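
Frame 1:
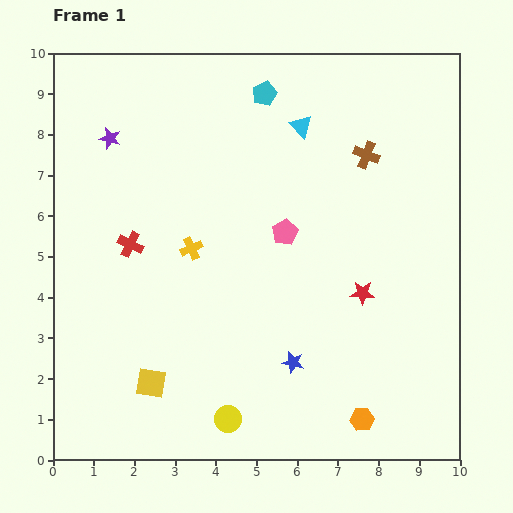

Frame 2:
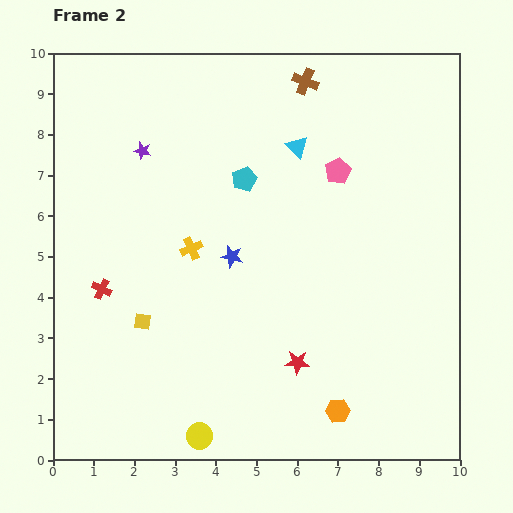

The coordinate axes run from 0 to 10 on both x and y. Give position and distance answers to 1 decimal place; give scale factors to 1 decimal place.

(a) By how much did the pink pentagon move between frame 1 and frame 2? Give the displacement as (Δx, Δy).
(1.3, 1.5)

The pink pentagon was at (5.7, 5.6) in frame 1 and (7.0, 7.1) in frame 2.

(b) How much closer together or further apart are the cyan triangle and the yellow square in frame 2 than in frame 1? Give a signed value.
-1.6

Distance in frame 1: 7.3. Distance in frame 2: 5.7.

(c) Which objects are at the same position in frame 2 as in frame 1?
the yellow cross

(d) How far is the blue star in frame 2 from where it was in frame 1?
3.0

The blue star moved from (5.9, 2.4) to (4.4, 5.0), a distance of √(1.5² + 2.6²) ≈ 3.0.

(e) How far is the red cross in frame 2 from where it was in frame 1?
1.3

The red cross moved from (1.9, 5.3) to (1.2, 4.2), a distance of √(0.7² + 1.1²) ≈ 1.3.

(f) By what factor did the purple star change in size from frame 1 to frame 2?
0.8×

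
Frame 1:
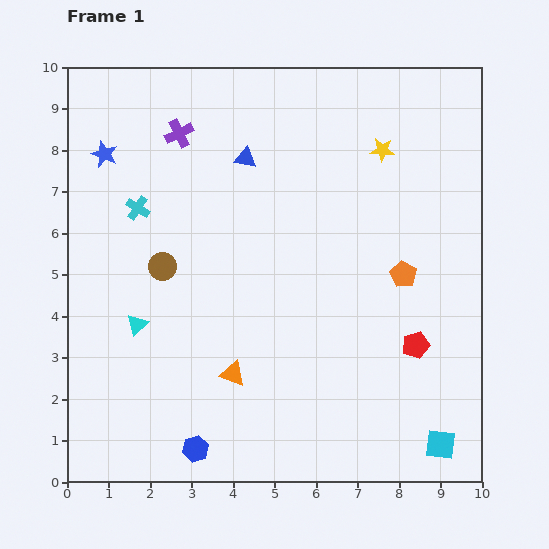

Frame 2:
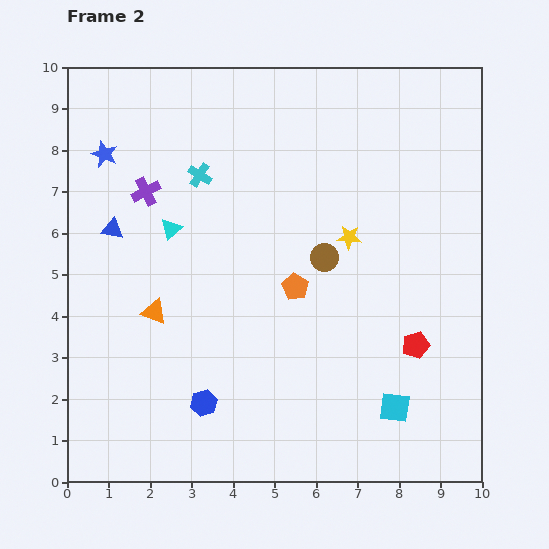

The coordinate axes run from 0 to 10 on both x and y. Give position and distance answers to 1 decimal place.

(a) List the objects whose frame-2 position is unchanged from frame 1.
the red pentagon, the blue star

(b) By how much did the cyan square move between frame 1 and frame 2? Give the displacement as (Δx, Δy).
(-1.1, 0.9)

The cyan square was at (9.0, 0.9) in frame 1 and (7.9, 1.8) in frame 2.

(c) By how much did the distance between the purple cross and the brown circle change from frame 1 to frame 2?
+1.4

Distance in frame 1: 3.2. Distance in frame 2: 4.6.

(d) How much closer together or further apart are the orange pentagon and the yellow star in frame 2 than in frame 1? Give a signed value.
-1.2

Distance in frame 1: 3.0. Distance in frame 2: 1.8.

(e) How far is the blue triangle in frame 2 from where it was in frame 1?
3.6

The blue triangle moved from (4.3, 7.8) to (1.1, 6.1), a distance of √(3.2² + 1.7²) ≈ 3.6.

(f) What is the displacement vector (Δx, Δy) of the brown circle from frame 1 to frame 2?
(3.9, 0.2)

The brown circle was at (2.3, 5.2) in frame 1 and (6.2, 5.4) in frame 2.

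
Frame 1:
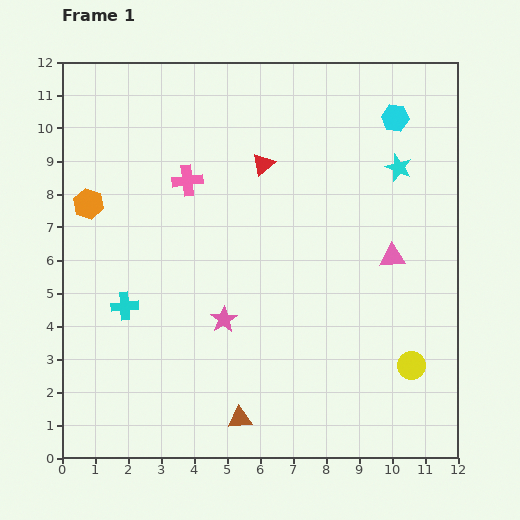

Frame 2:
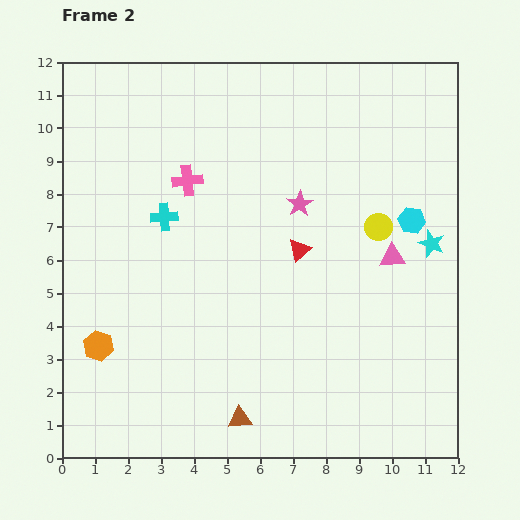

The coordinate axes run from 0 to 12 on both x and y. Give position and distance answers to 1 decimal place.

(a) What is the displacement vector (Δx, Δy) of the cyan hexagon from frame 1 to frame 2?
(0.5, -3.1)

The cyan hexagon was at (10.1, 10.3) in frame 1 and (10.6, 7.2) in frame 2.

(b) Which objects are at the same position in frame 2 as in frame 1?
the brown triangle, the pink cross, the pink triangle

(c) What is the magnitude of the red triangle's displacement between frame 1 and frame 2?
2.8

The red triangle moved from (6.1, 8.9) to (7.2, 6.3), a distance of √(1.1² + 2.6²) ≈ 2.8.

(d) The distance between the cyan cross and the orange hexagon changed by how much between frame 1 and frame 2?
+1.1

Distance in frame 1: 3.3. Distance in frame 2: 4.4.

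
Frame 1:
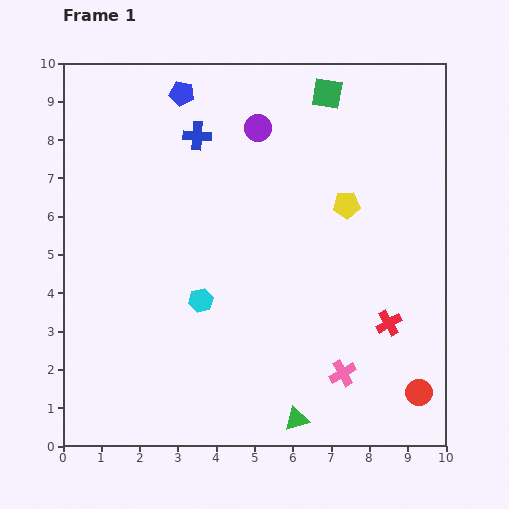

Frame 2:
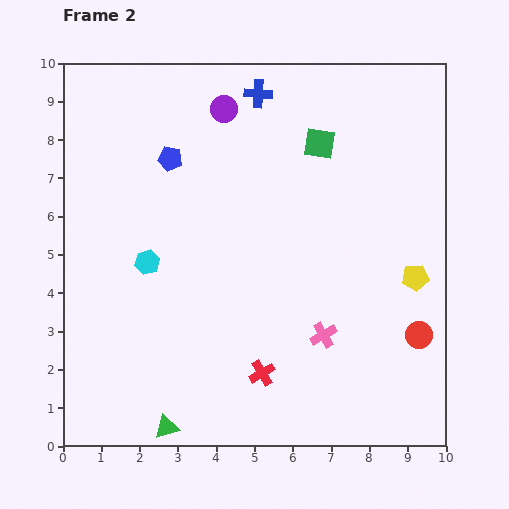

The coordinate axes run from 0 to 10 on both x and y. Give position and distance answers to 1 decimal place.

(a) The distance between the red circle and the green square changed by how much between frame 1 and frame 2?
-2.6

Distance in frame 1: 8.2. Distance in frame 2: 5.6.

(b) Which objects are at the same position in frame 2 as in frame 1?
none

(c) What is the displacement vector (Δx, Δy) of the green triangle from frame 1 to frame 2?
(-3.4, -0.2)

The green triangle was at (6.1, 0.7) in frame 1 and (2.7, 0.5) in frame 2.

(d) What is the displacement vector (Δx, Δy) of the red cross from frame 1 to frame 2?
(-3.3, -1.3)

The red cross was at (8.5, 3.2) in frame 1 and (5.2, 1.9) in frame 2.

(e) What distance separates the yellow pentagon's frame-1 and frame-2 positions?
2.6

The yellow pentagon moved from (7.4, 6.3) to (9.2, 4.4), a distance of √(1.8² + 1.9²) ≈ 2.6.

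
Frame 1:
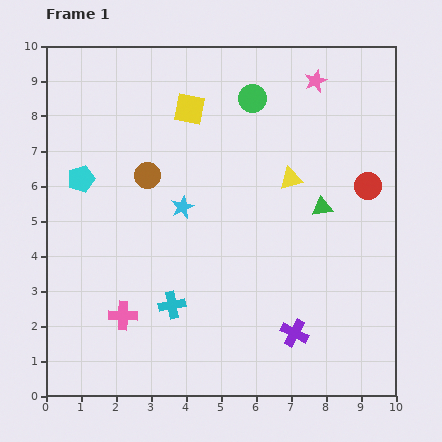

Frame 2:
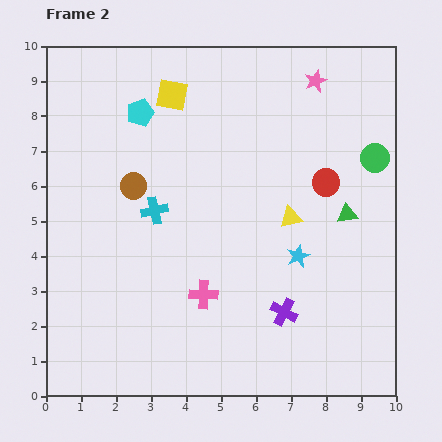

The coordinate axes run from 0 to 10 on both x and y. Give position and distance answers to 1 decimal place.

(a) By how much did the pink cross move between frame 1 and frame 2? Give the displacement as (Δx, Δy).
(2.3, 0.6)

The pink cross was at (2.2, 2.3) in frame 1 and (4.5, 2.9) in frame 2.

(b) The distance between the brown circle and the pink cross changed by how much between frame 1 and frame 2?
-0.4

Distance in frame 1: 4.1. Distance in frame 2: 3.7.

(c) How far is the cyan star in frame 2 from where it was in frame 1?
3.6

The cyan star moved from (3.9, 5.4) to (7.2, 4.0), a distance of √(3.3² + 1.4²) ≈ 3.6.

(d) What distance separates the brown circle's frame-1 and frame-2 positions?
0.5

The brown circle moved from (2.9, 6.3) to (2.5, 6.0), a distance of √(0.4² + 0.3²) ≈ 0.5.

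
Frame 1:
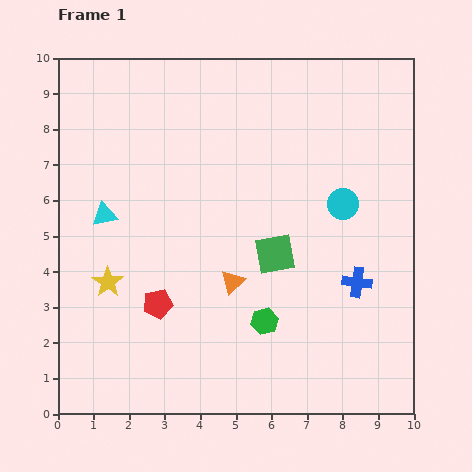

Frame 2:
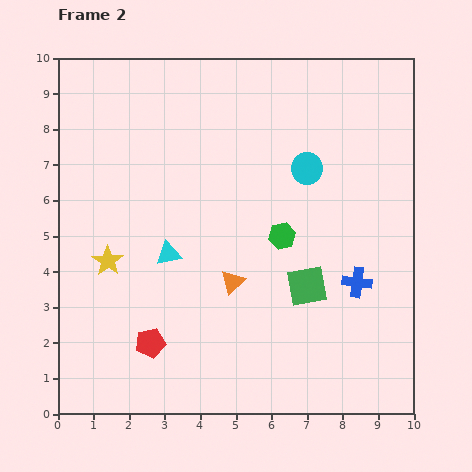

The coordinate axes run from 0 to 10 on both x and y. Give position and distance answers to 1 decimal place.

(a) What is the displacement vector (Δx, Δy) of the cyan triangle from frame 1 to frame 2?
(1.8, -1.1)

The cyan triangle was at (1.3, 5.6) in frame 1 and (3.1, 4.5) in frame 2.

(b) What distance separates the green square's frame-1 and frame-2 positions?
1.3

The green square moved from (6.1, 4.5) to (7.0, 3.6), a distance of √(0.9² + 0.9²) ≈ 1.3.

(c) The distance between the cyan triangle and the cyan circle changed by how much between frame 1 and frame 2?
-2.1

Distance in frame 1: 6.7. Distance in frame 2: 4.6.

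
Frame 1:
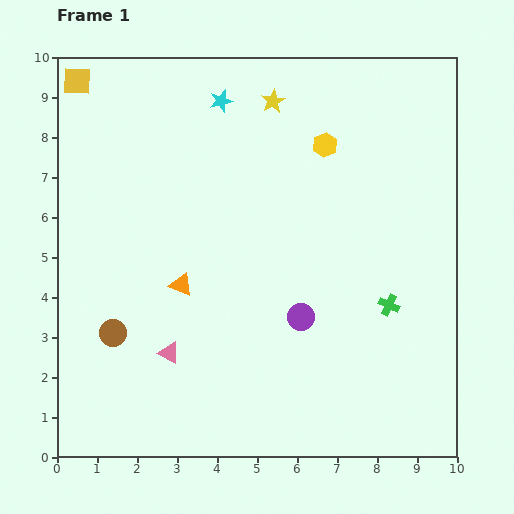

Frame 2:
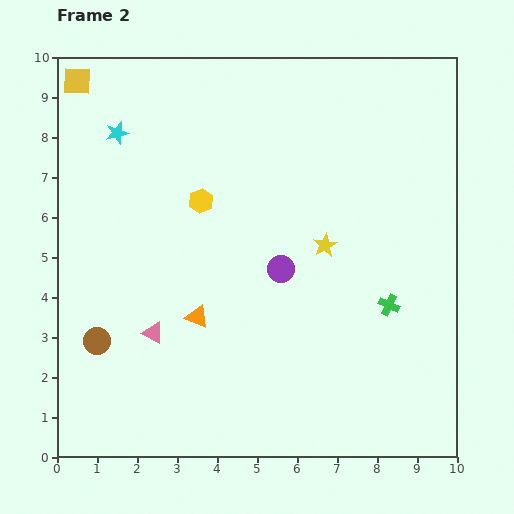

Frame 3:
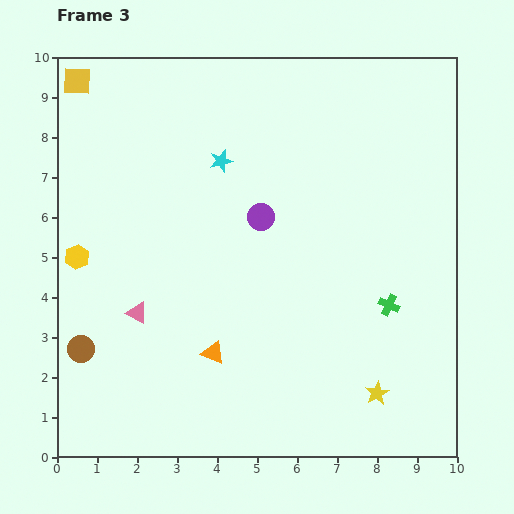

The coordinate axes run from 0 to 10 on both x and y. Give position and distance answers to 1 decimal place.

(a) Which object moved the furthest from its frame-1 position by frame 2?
the yellow star

(moved 3.8; next 3.4)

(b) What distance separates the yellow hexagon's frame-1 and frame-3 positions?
6.8

The yellow hexagon moved from (6.7, 7.8) to (0.5, 5.0), a distance of √(6.2² + 2.8²) ≈ 6.8.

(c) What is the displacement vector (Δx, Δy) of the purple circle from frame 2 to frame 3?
(-0.5, 1.3)

The purple circle was at (5.6, 4.7) in frame 2 and (5.1, 6.0) in frame 3.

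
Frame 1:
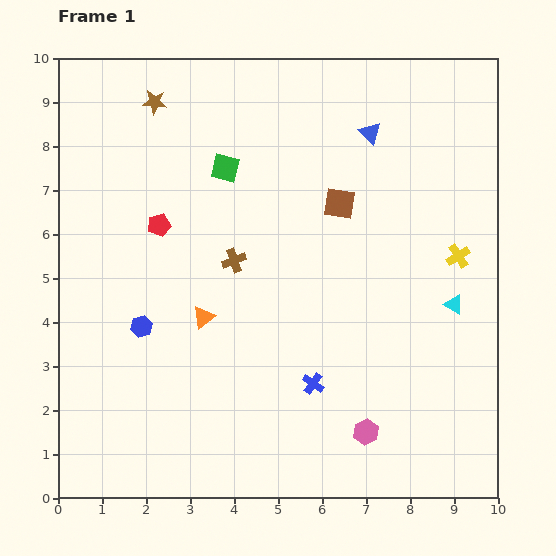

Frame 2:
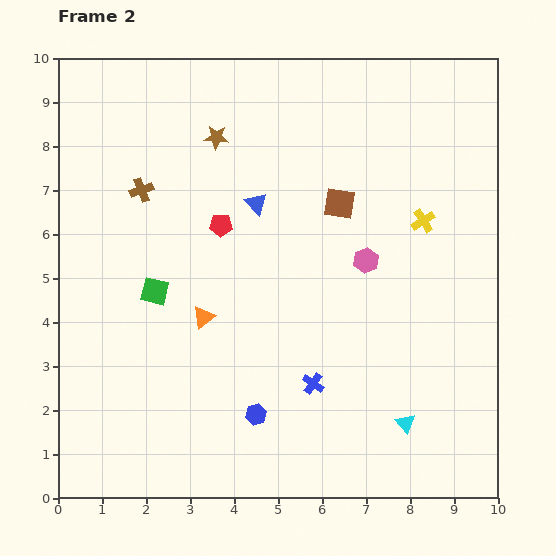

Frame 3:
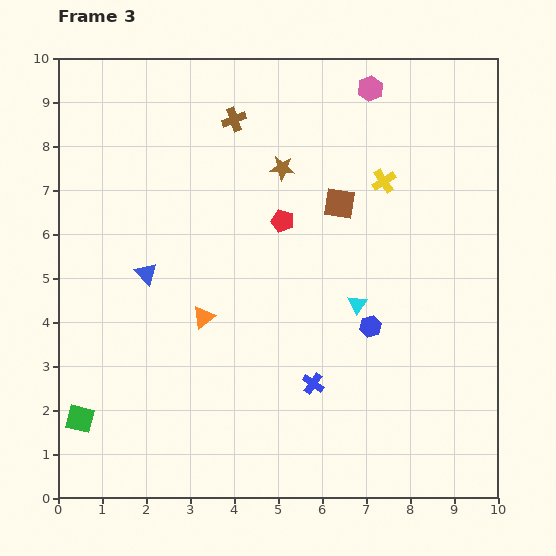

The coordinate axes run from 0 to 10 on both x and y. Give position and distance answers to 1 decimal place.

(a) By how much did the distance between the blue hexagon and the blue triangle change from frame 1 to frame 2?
-2.0

Distance in frame 1: 6.8. Distance in frame 2: 4.8.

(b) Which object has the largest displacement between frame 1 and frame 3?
the pink hexagon

(moved 7.8; next 6.6)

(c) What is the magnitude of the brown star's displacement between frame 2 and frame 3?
1.7

The brown star moved from (3.6, 8.2) to (5.1, 7.5), a distance of √(1.5² + 0.7²) ≈ 1.7.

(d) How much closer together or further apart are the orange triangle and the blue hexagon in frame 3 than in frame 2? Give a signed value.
+1.3

Distance in frame 2: 2.5. Distance in frame 3: 3.8.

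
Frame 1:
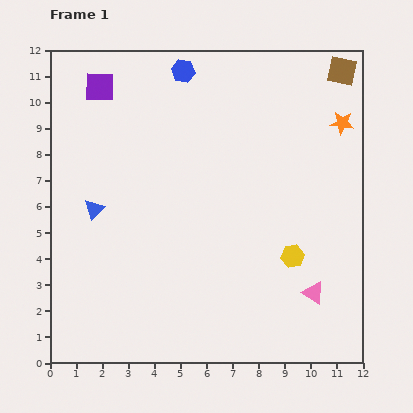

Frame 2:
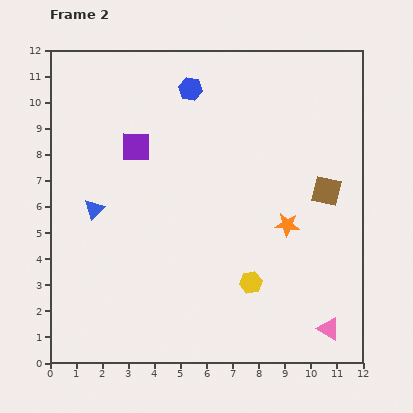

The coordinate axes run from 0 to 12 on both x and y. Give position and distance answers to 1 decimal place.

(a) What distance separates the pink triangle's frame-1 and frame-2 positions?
1.5

The pink triangle moved from (10.1, 2.7) to (10.7, 1.3), a distance of √(0.6² + 1.4²) ≈ 1.5.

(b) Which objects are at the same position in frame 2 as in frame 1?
the blue triangle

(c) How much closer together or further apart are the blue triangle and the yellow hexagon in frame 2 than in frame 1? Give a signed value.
-1.2

Distance in frame 1: 7.8. Distance in frame 2: 6.6.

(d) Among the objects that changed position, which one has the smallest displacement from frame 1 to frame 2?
the blue hexagon

(moved 0.8)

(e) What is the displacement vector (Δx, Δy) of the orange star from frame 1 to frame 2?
(-2.1, -3.9)

The orange star was at (11.2, 9.2) in frame 1 and (9.1, 5.3) in frame 2.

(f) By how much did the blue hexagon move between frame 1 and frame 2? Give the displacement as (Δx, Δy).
(0.3, -0.7)

The blue hexagon was at (5.1, 11.2) in frame 1 and (5.4, 10.5) in frame 2.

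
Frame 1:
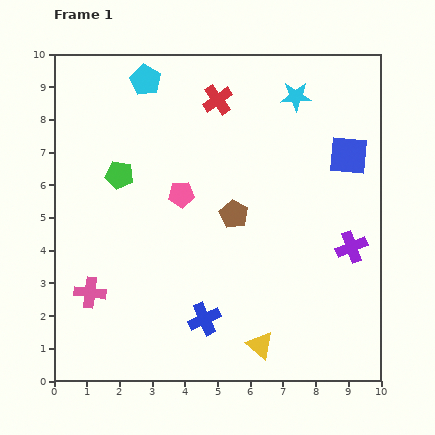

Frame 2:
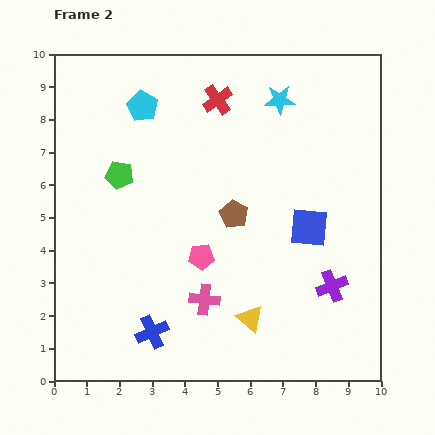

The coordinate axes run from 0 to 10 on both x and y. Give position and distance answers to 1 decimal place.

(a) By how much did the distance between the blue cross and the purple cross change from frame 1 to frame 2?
+0.7

Distance in frame 1: 5.0. Distance in frame 2: 5.7.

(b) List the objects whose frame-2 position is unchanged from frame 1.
the red cross, the brown pentagon, the green pentagon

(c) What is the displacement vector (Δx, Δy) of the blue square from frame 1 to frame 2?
(-1.2, -2.2)

The blue square was at (9.0, 6.9) in frame 1 and (7.8, 4.7) in frame 2.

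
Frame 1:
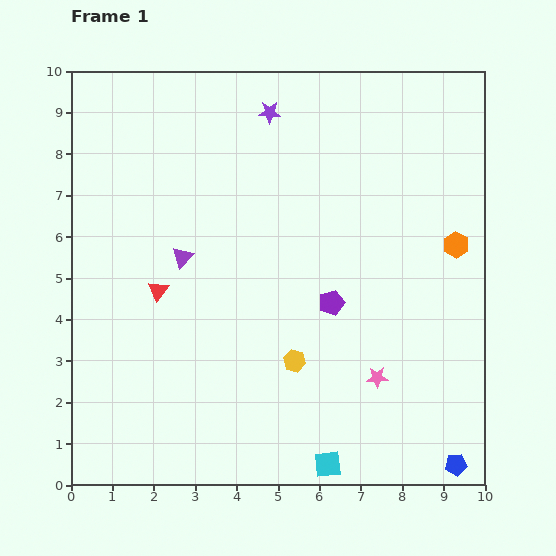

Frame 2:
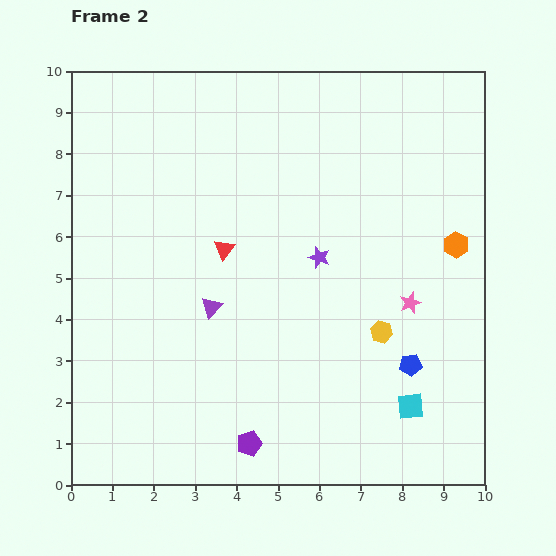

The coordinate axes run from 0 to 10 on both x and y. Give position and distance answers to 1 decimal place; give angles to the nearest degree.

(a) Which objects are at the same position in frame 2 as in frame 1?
the orange hexagon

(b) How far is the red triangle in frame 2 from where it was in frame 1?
1.9

The red triangle moved from (2.1, 4.7) to (3.7, 5.7), a distance of √(1.6² + 1.0²) ≈ 1.9.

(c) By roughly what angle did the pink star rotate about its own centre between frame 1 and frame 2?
19° counter-clockwise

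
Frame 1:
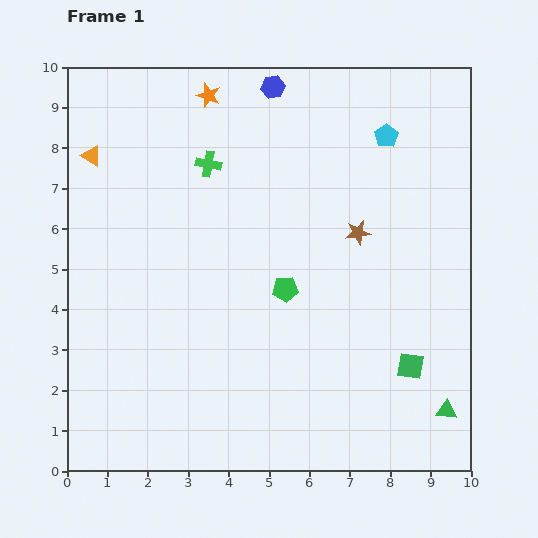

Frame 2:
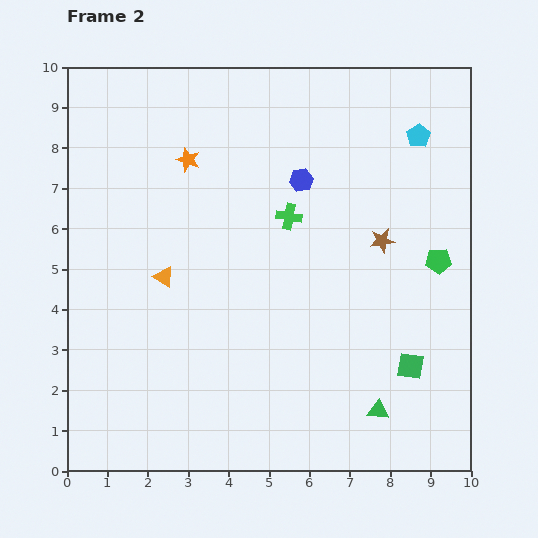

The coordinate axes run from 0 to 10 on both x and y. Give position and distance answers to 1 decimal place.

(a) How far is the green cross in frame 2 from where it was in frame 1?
2.4

The green cross moved from (3.5, 7.6) to (5.5, 6.3), a distance of √(2.0² + 1.3²) ≈ 2.4.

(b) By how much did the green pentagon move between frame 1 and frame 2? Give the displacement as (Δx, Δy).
(3.8, 0.7)

The green pentagon was at (5.4, 4.5) in frame 1 and (9.2, 5.2) in frame 2.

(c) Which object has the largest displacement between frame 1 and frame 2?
the green pentagon

(moved 3.9; next 3.5)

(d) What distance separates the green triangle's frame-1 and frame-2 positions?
1.7

The green triangle moved from (9.4, 1.5) to (7.7, 1.5), a distance of √(1.7² + 0.0²) ≈ 1.7.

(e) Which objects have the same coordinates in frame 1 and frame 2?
the green square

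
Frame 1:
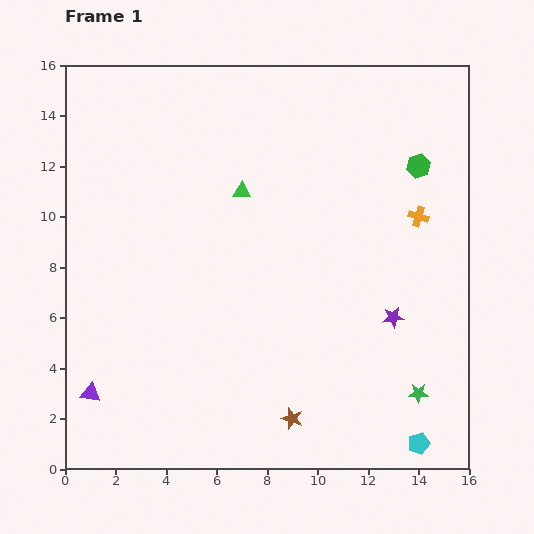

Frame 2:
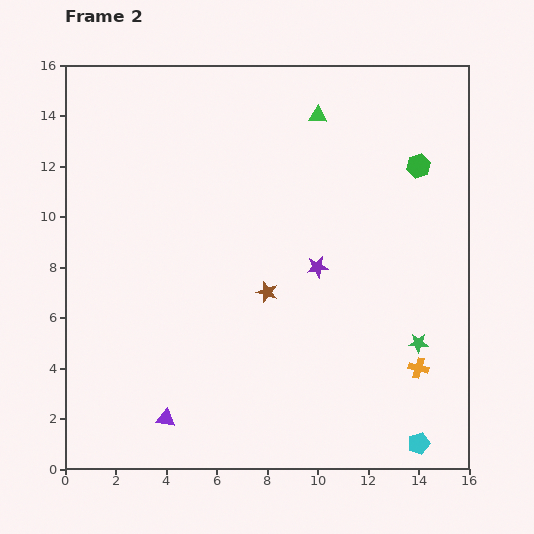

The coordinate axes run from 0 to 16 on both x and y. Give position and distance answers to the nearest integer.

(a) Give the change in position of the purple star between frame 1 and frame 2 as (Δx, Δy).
(-3, 2)

The purple star was at (13, 6) in frame 1 and (10, 8) in frame 2.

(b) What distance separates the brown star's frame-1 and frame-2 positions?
5

The brown star moved from (9, 2) to (8, 7), a distance of √(1² + 5²) ≈ 5.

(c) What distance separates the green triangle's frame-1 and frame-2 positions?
4

The green triangle moved from (7, 11) to (10, 14), a distance of √(3² + 3²) ≈ 4.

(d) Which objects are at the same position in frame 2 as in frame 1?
the green hexagon, the cyan pentagon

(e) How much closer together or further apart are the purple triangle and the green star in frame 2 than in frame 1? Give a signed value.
-3

Distance in frame 1: 13. Distance in frame 2: 10.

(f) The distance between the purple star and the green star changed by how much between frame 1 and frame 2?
+2

Distance in frame 1: 3. Distance in frame 2: 5.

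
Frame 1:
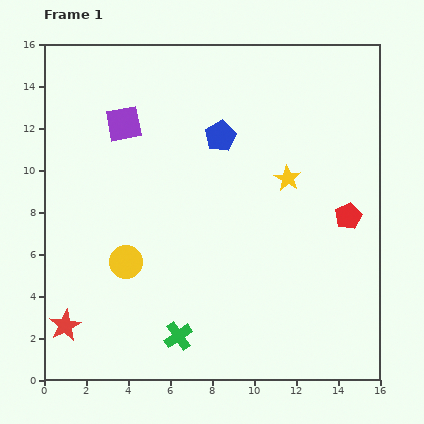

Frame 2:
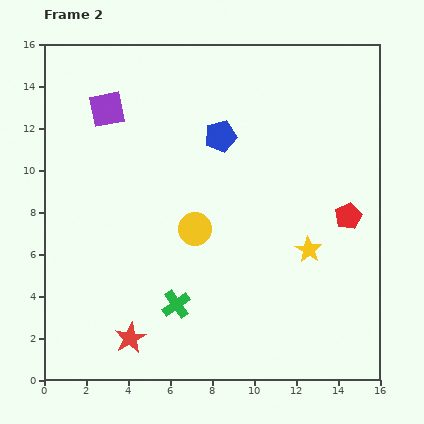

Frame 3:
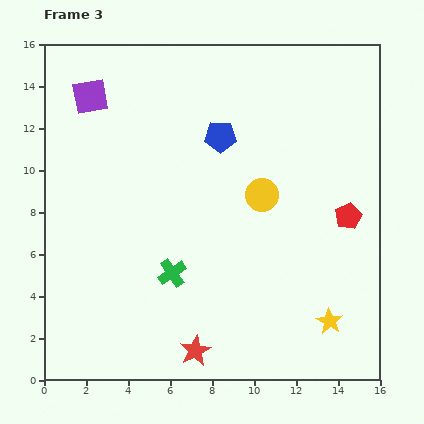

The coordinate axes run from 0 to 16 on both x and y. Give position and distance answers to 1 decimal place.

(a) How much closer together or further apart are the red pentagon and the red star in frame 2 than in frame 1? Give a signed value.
-2.6

Distance in frame 1: 14.5. Distance in frame 2: 11.9.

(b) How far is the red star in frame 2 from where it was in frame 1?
3.2

The red star moved from (1.0, 2.6) to (4.1, 2.0), a distance of √(3.1² + 0.6²) ≈ 3.2.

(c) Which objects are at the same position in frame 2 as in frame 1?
the red pentagon, the blue pentagon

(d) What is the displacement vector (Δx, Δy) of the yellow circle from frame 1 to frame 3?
(6.5, 3.2)

The yellow circle was at (3.9, 5.6) in frame 1 and (10.4, 8.8) in frame 3.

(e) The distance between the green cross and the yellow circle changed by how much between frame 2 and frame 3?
+2.0

Distance in frame 2: 3.7. Distance in frame 3: 5.7.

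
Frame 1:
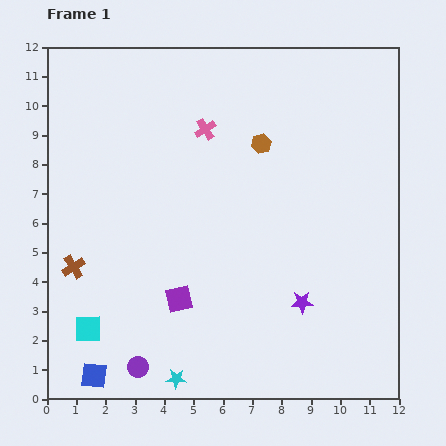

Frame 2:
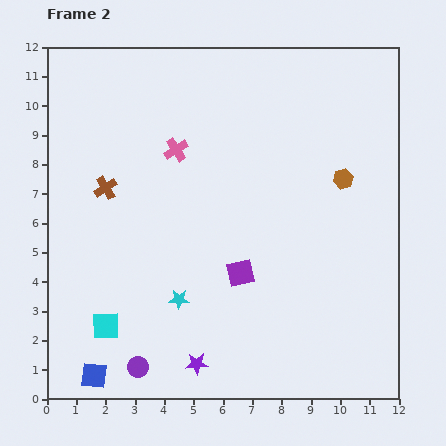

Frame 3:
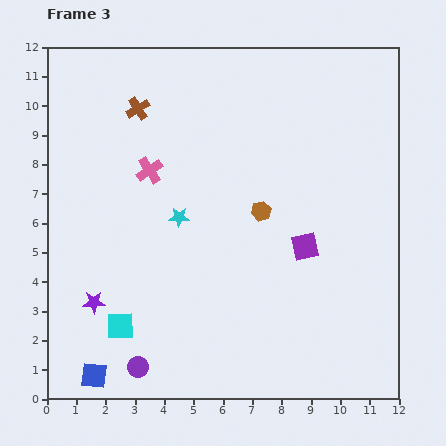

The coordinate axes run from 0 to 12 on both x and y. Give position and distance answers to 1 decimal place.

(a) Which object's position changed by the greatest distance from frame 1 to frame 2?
the purple star

(moved 4.2; next 3.0)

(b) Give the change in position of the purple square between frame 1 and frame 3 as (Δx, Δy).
(4.3, 1.8)

The purple square was at (4.5, 3.4) in frame 1 and (8.8, 5.2) in frame 3.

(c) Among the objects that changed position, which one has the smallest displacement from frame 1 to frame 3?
the cyan square

(moved 1.1)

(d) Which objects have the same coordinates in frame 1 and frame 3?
the purple circle, the blue square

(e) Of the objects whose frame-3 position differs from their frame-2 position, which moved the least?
the cyan square

(moved 0.5)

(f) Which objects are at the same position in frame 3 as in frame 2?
the purple circle, the blue square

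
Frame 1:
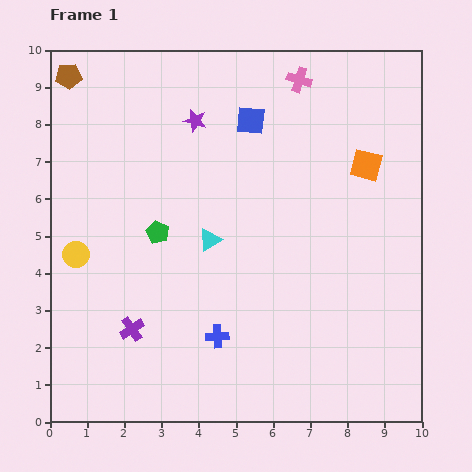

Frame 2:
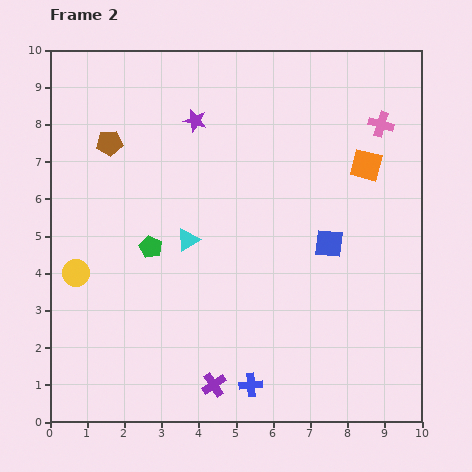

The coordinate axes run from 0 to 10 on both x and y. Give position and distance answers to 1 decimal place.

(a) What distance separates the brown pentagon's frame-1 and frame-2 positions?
2.1

The brown pentagon moved from (0.5, 9.3) to (1.6, 7.5), a distance of √(1.1² + 1.8²) ≈ 2.1.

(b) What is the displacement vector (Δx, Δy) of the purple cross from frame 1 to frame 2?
(2.2, -1.5)

The purple cross was at (2.2, 2.5) in frame 1 and (4.4, 1.0) in frame 2.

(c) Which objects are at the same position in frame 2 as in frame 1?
the purple star, the orange square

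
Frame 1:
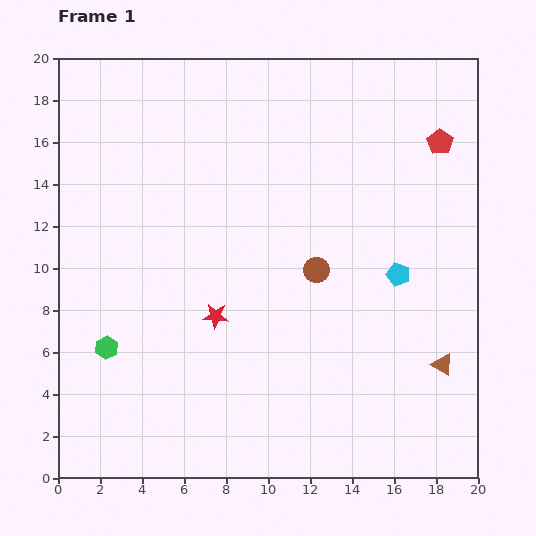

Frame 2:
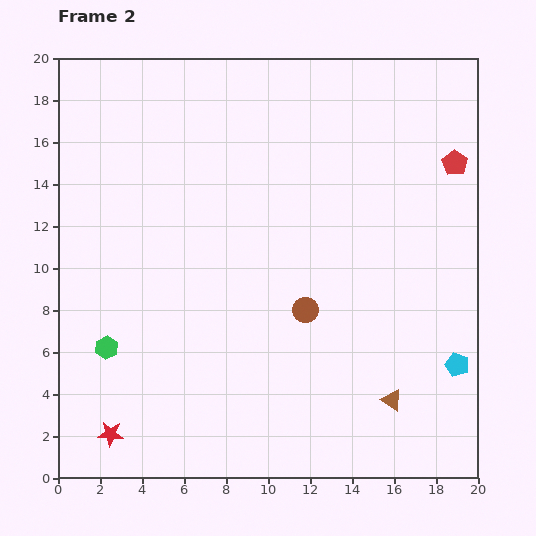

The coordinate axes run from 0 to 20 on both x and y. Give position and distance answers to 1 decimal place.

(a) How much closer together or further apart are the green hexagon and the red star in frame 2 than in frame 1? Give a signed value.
-1.3

Distance in frame 1: 5.4. Distance in frame 2: 4.1.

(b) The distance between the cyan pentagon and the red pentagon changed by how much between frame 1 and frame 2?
+3.0

Distance in frame 1: 6.6. Distance in frame 2: 9.6.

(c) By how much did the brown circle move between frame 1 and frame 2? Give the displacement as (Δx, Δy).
(-0.5, -1.9)

The brown circle was at (12.3, 9.9) in frame 1 and (11.8, 8.0) in frame 2.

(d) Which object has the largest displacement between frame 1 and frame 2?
the red star

(moved 7.5; next 5.1)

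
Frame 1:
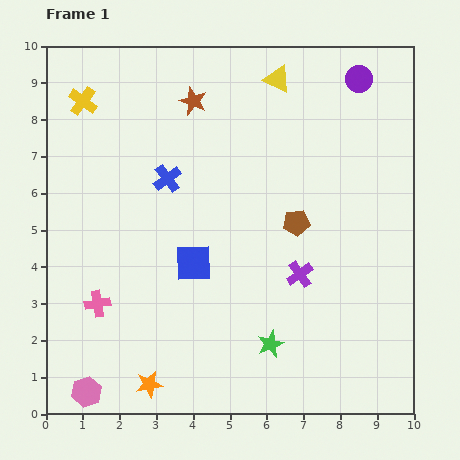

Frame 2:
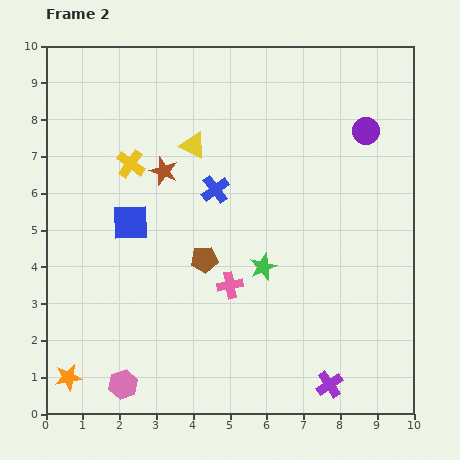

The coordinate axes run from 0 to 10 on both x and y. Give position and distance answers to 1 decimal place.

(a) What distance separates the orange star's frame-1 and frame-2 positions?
2.2

The orange star moved from (2.8, 0.8) to (0.6, 1.0), a distance of √(2.2² + 0.2²) ≈ 2.2.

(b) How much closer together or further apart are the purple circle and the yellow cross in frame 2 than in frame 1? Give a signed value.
-1.0

Distance in frame 1: 7.5. Distance in frame 2: 6.5.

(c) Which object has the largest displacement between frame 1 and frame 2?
the pink cross

(moved 3.6; next 3.1)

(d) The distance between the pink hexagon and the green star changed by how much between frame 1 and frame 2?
-0.2

Distance in frame 1: 5.2. Distance in frame 2: 5.0.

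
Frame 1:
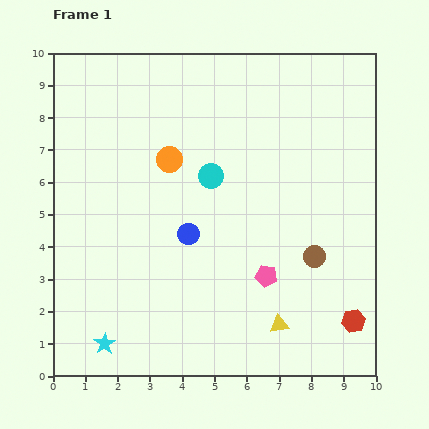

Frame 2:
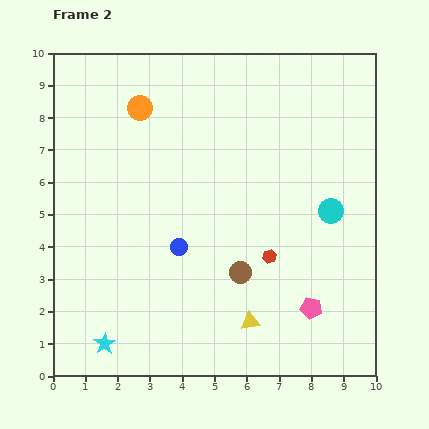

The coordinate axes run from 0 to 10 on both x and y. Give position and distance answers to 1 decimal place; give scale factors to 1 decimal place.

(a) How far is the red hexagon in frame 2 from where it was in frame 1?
3.3

The red hexagon moved from (9.3, 1.7) to (6.7, 3.7), a distance of √(2.6² + 2.0²) ≈ 3.3.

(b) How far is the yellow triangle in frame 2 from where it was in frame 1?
0.9

The yellow triangle moved from (7.0, 1.6) to (6.1, 1.7), a distance of √(0.9² + 0.1²) ≈ 0.9.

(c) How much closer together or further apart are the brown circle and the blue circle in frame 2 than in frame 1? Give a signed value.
-1.9

Distance in frame 1: 4.0. Distance in frame 2: 2.1.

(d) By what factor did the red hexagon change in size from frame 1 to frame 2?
0.6×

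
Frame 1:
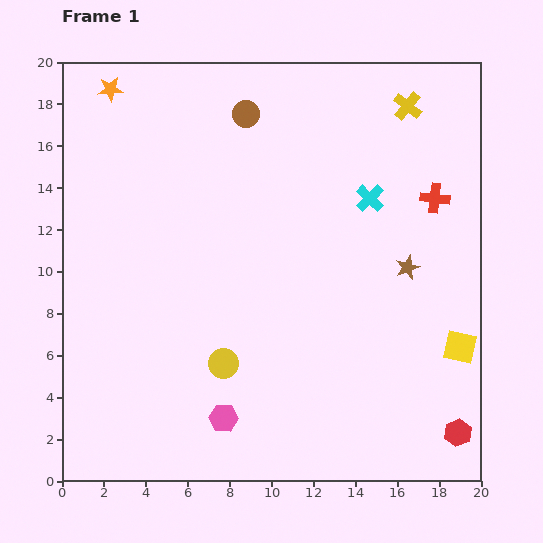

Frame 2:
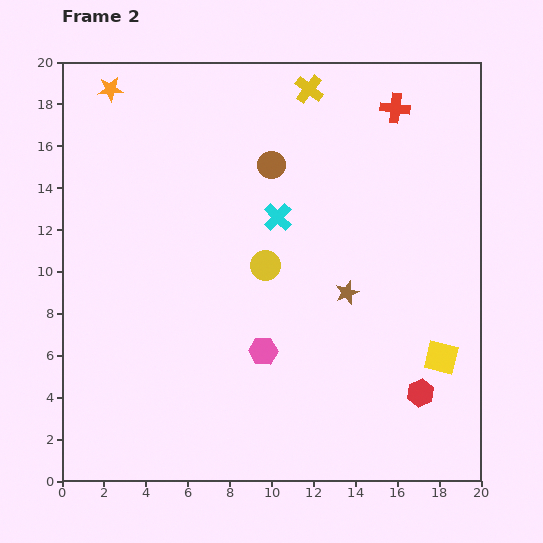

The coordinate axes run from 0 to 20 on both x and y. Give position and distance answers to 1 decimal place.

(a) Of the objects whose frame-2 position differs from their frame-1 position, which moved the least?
the yellow square

(moved 1.0)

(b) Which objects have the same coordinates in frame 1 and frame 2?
the orange star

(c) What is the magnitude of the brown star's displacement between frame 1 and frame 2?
3.1

The brown star moved from (16.5, 10.2) to (13.6, 9.0), a distance of √(2.9² + 1.2²) ≈ 3.1.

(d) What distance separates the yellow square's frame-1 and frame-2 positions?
1.0

The yellow square moved from (19.0, 6.4) to (18.1, 5.9), a distance of √(0.9² + 0.5²) ≈ 1.0.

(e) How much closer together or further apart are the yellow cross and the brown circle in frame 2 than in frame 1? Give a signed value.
-3.7

Distance in frame 1: 7.7. Distance in frame 2: 4.0.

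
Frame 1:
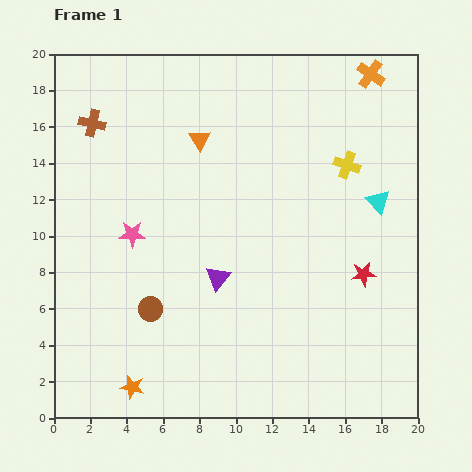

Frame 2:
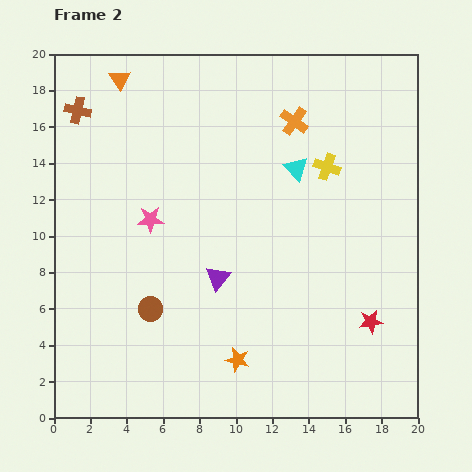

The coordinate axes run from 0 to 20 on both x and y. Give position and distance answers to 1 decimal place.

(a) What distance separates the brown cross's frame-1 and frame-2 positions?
1.1

The brown cross moved from (2.1, 16.2) to (1.3, 16.9), a distance of √(0.8² + 0.7²) ≈ 1.1.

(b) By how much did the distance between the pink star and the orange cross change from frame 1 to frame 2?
-6.2

Distance in frame 1: 15.8. Distance in frame 2: 9.6.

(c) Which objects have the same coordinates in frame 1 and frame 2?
the brown circle, the purple triangle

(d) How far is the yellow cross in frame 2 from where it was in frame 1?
1.1

The yellow cross moved from (16.1, 13.9) to (15.0, 13.8), a distance of √(1.1² + 0.1²) ≈ 1.1.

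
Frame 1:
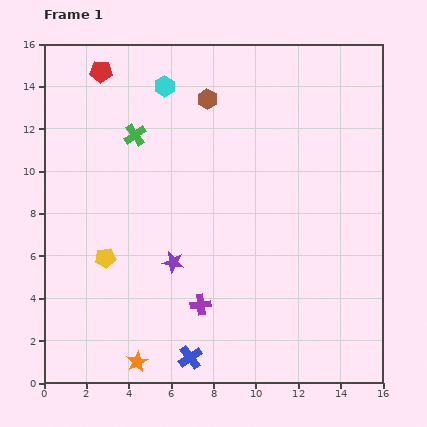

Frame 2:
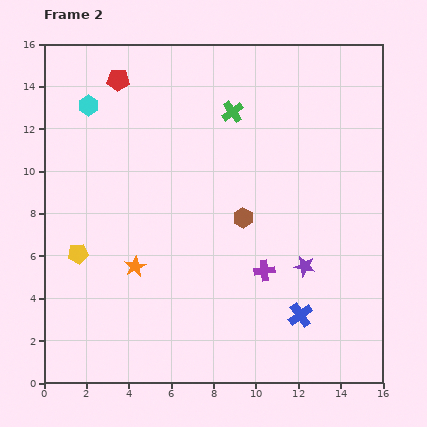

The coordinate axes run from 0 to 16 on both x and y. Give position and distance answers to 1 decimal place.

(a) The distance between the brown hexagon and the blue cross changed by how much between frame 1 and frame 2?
-6.9

Distance in frame 1: 12.2. Distance in frame 2: 5.3.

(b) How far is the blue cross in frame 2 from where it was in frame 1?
5.6

The blue cross moved from (6.9, 1.2) to (12.1, 3.2), a distance of √(5.2² + 2.0²) ≈ 5.6.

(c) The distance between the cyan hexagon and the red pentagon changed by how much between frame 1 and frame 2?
-1.3

Distance in frame 1: 3.1. Distance in frame 2: 1.8.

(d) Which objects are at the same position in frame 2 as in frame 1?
none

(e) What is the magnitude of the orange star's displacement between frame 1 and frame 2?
4.5

The orange star moved from (4.4, 1.0) to (4.3, 5.5), a distance of √(0.1² + 4.5²) ≈ 4.5.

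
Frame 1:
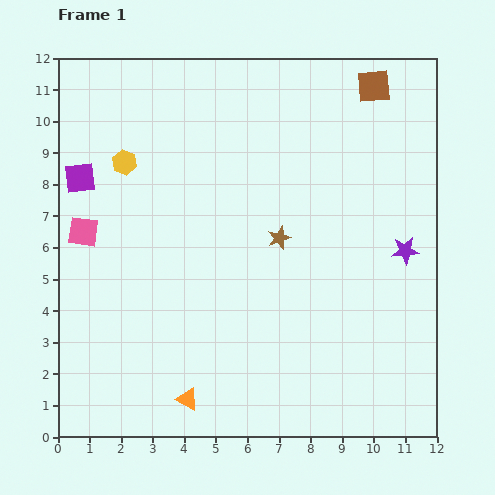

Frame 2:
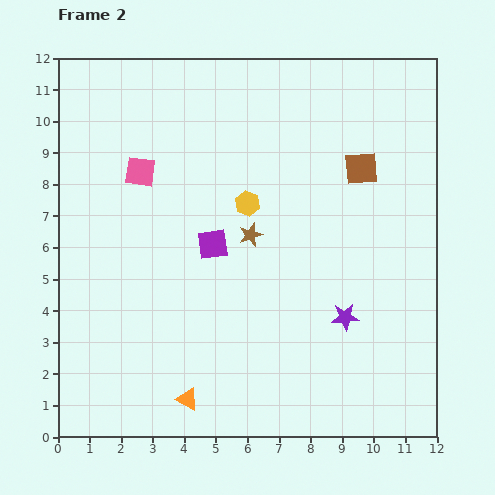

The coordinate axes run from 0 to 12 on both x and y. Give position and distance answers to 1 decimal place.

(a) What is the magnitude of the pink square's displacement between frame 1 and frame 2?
2.6

The pink square moved from (0.8, 6.5) to (2.6, 8.4), a distance of √(1.8² + 1.9²) ≈ 2.6.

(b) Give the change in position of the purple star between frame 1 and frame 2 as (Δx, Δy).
(-1.9, -2.1)

The purple star was at (11.0, 5.9) in frame 1 and (9.1, 3.8) in frame 2.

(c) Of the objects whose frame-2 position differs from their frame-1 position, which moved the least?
the brown star

(moved 0.9)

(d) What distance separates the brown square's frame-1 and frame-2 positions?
2.6

The brown square moved from (10.0, 11.1) to (9.6, 8.5), a distance of √(0.4² + 2.6²) ≈ 2.6.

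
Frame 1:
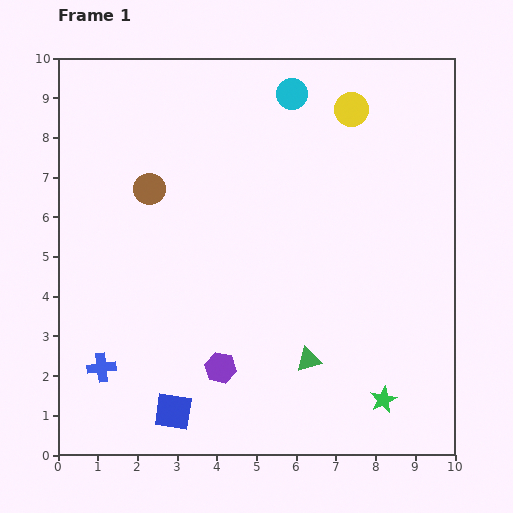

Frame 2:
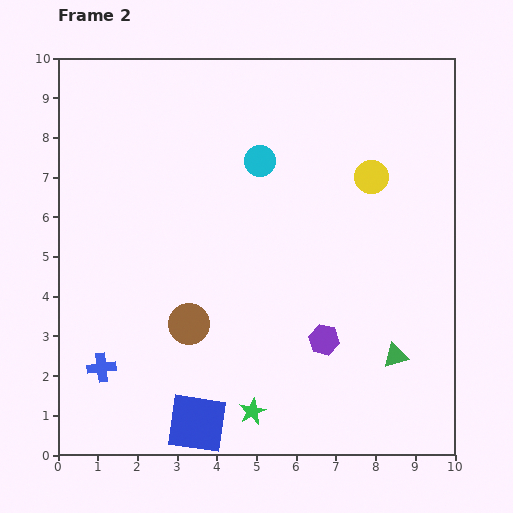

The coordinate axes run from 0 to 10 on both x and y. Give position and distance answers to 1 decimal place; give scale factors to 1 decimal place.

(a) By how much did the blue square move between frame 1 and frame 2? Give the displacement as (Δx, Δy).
(0.6, -0.3)

The blue square was at (2.9, 1.1) in frame 1 and (3.5, 0.8) in frame 2.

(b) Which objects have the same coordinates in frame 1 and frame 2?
the blue cross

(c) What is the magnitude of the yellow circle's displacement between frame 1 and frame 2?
1.8

The yellow circle moved from (7.4, 8.7) to (7.9, 7.0), a distance of √(0.5² + 1.7²) ≈ 1.8.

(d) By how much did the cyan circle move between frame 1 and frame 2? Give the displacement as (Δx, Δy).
(-0.8, -1.7)

The cyan circle was at (5.9, 9.1) in frame 1 and (5.1, 7.4) in frame 2.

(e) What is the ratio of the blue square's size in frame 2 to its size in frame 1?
1.6×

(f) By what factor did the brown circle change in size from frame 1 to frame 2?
1.3×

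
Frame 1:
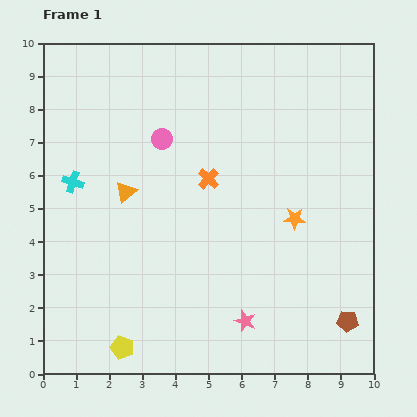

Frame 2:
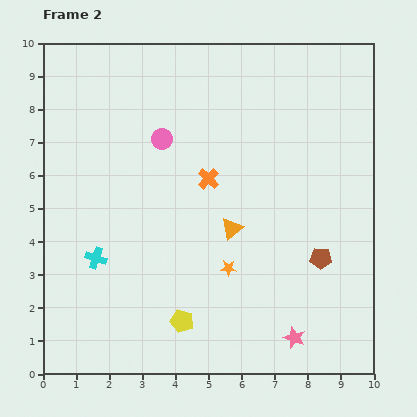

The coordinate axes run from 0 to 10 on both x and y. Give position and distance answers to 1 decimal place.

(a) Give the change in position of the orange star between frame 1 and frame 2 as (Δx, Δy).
(-2.0, -1.5)

The orange star was at (7.6, 4.7) in frame 1 and (5.6, 3.2) in frame 2.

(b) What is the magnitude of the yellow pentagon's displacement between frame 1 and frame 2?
2.0

The yellow pentagon moved from (2.4, 0.8) to (4.2, 1.6), a distance of √(1.8² + 0.8²) ≈ 2.0.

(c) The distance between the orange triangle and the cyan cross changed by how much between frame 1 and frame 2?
+2.6

Distance in frame 1: 1.6. Distance in frame 2: 4.2.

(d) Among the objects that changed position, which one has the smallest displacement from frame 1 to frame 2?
the pink star

(moved 1.6)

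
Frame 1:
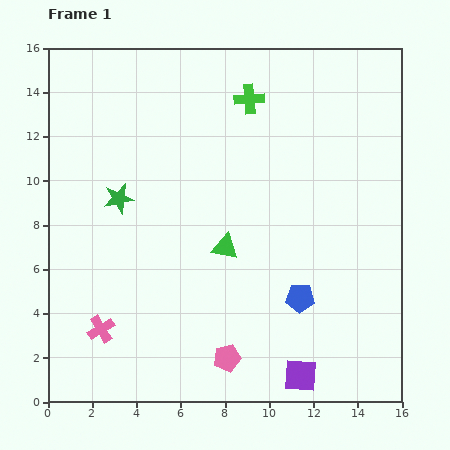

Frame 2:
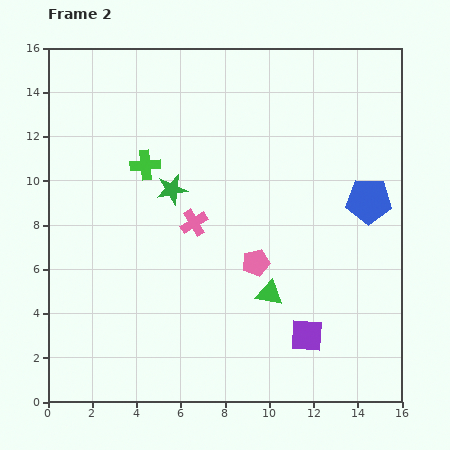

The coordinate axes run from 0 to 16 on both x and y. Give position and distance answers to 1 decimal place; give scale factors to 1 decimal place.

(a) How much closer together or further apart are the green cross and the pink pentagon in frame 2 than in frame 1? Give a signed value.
-5.0

Distance in frame 1: 11.7. Distance in frame 2: 6.7.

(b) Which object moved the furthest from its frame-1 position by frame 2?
the pink cross

(moved 6.4; next 5.6)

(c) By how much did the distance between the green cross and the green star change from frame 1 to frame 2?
-5.8

Distance in frame 1: 7.4. Distance in frame 2: 1.6.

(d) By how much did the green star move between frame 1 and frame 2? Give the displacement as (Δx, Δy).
(2.4, 0.4)

The green star was at (3.2, 9.2) in frame 1 and (5.6, 9.6) in frame 2.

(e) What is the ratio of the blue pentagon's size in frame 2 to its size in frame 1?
1.6×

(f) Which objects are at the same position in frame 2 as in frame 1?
none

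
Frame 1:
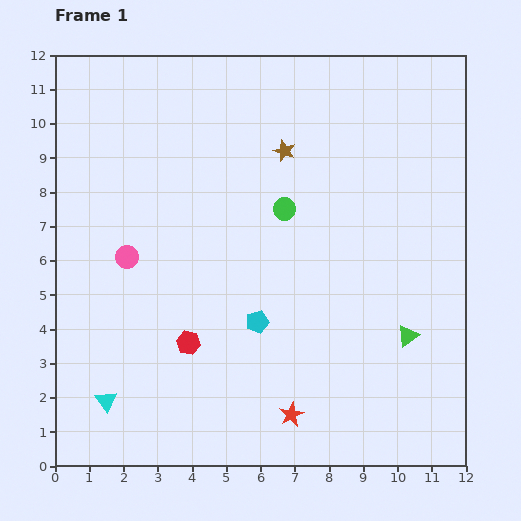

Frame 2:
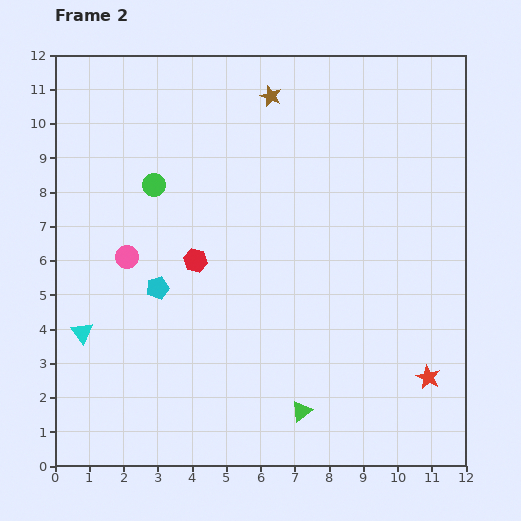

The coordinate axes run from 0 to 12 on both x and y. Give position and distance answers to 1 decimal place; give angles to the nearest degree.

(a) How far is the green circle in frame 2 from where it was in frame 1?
3.9

The green circle moved from (6.7, 7.5) to (2.9, 8.2), a distance of √(3.8² + 0.7²) ≈ 3.9.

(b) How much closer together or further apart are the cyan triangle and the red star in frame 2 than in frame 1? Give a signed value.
+4.8

Distance in frame 1: 5.4. Distance in frame 2: 10.2.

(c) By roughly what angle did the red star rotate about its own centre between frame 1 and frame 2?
18° counter-clockwise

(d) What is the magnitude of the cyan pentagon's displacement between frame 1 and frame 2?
3.1

The cyan pentagon moved from (5.9, 4.2) to (3.0, 5.2), a distance of √(2.9² + 1.0²) ≈ 3.1.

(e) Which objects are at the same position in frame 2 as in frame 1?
the pink circle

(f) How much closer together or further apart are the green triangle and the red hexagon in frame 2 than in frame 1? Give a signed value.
-1.0

Distance in frame 1: 6.4. Distance in frame 2: 5.4.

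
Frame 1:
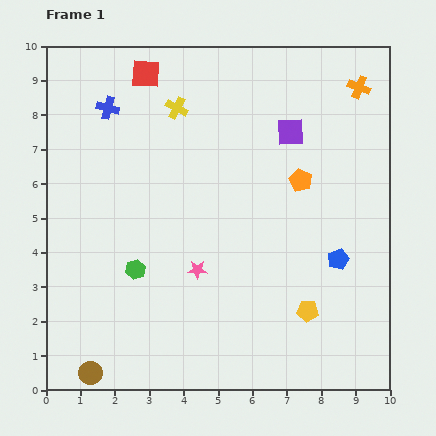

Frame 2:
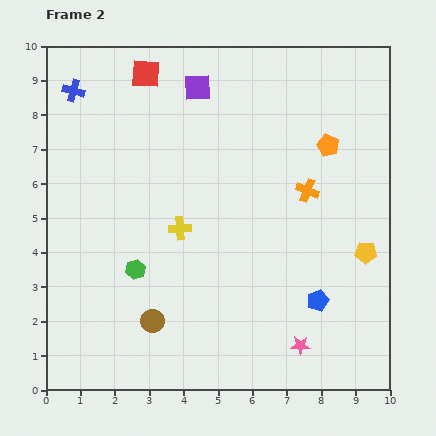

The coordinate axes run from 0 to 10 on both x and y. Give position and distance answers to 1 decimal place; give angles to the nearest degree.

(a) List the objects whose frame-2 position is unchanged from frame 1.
the red square, the green hexagon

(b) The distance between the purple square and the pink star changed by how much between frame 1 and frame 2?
+3.3

Distance in frame 1: 4.8. Distance in frame 2: 8.1.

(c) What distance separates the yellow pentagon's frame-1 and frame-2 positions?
2.4

The yellow pentagon moved from (7.6, 2.3) to (9.3, 4.0), a distance of √(1.7² + 1.7²) ≈ 2.4.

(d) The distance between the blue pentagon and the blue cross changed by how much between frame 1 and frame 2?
+1.4

Distance in frame 1: 8.0. Distance in frame 2: 9.4.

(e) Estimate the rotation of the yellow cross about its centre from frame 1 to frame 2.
31° counter-clockwise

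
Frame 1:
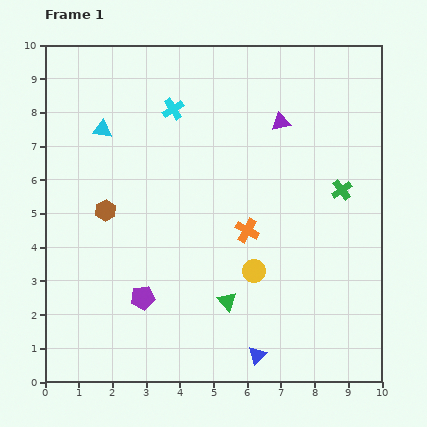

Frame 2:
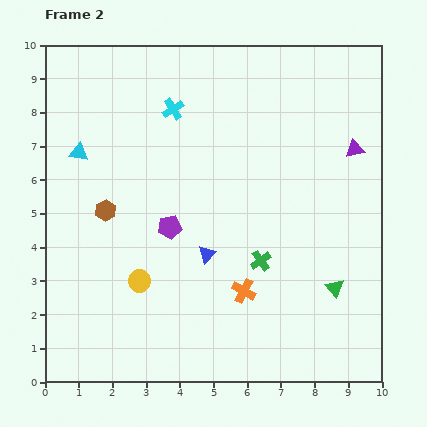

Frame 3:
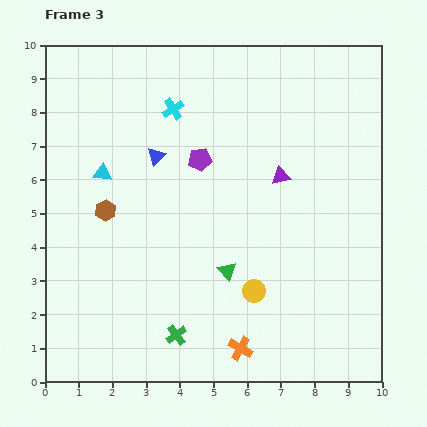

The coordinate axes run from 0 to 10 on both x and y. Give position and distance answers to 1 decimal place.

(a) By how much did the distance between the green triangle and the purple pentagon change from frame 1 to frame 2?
+2.7

Distance in frame 1: 2.5. Distance in frame 2: 5.2.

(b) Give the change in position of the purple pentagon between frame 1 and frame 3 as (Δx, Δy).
(1.7, 4.1)

The purple pentagon was at (2.9, 2.5) in frame 1 and (4.6, 6.6) in frame 3.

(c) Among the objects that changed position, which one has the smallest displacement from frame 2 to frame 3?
the cyan triangle

(moved 0.9)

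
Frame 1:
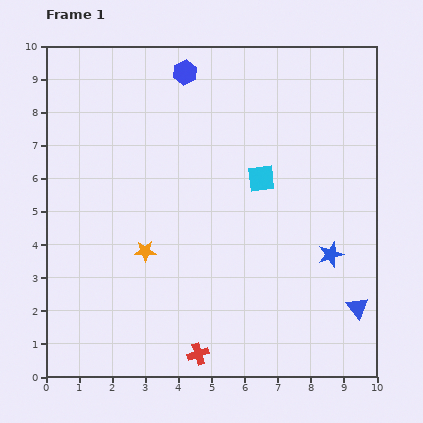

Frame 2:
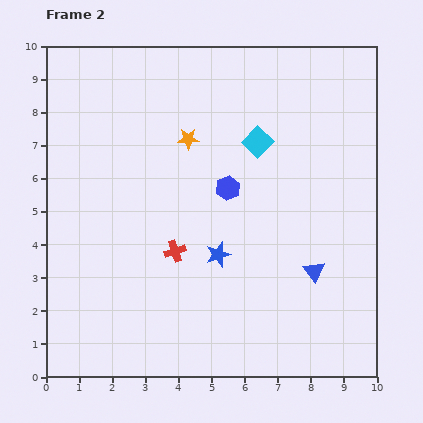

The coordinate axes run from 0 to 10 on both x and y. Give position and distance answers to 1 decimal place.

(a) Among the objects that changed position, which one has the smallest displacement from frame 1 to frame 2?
the cyan square

(moved 1.1)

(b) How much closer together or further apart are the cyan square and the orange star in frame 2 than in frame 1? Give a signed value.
-2.0

Distance in frame 1: 4.1. Distance in frame 2: 2.1.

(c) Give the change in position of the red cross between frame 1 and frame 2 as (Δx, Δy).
(-0.7, 3.1)

The red cross was at (4.6, 0.7) in frame 1 and (3.9, 3.8) in frame 2.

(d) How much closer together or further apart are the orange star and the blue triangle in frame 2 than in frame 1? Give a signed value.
-1.1

Distance in frame 1: 6.6. Distance in frame 2: 5.5.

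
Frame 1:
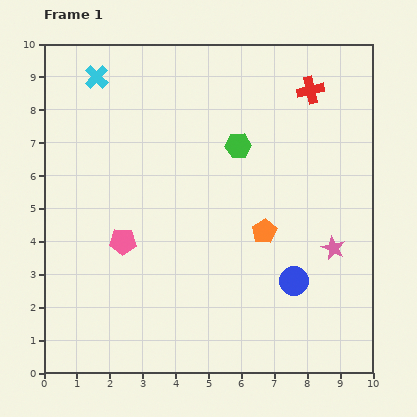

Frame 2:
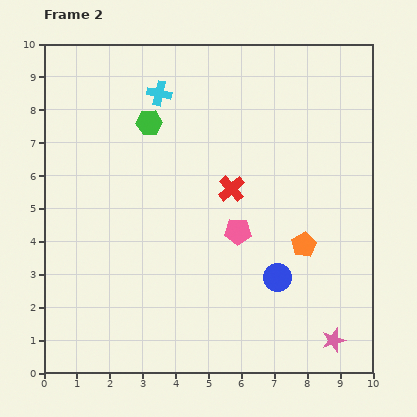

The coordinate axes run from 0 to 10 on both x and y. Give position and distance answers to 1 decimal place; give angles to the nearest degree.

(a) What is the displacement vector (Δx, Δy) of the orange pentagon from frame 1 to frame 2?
(1.2, -0.4)

The orange pentagon was at (6.7, 4.3) in frame 1 and (7.9, 3.9) in frame 2.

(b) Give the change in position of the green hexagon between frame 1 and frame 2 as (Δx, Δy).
(-2.7, 0.7)

The green hexagon was at (5.9, 6.9) in frame 1 and (3.2, 7.6) in frame 2.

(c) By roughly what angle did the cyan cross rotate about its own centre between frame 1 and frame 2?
32° counter-clockwise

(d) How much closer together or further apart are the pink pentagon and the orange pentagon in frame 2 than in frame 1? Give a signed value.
-2.3

Distance in frame 1: 4.3. Distance in frame 2: 2.0.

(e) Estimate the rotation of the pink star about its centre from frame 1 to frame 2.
28° clockwise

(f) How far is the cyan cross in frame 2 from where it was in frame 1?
2.0

The cyan cross moved from (1.6, 9.0) to (3.5, 8.5), a distance of √(1.9² + 0.5²) ≈ 2.0.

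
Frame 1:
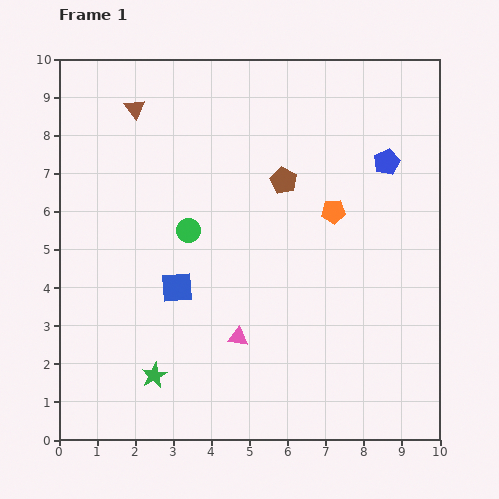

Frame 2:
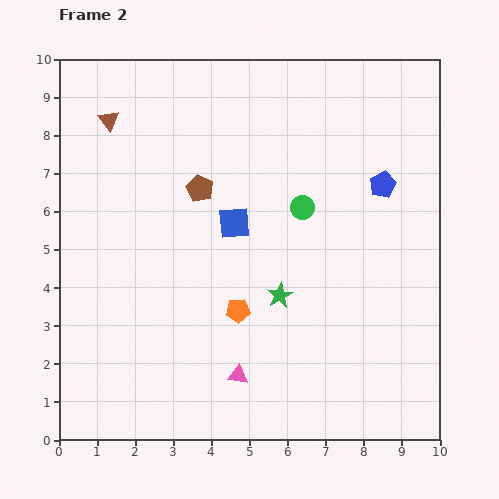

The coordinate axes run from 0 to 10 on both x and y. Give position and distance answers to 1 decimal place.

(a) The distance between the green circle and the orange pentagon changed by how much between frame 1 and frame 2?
-0.6

Distance in frame 1: 3.8. Distance in frame 2: 3.2.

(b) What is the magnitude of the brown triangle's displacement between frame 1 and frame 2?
0.8

The brown triangle moved from (2.0, 8.7) to (1.3, 8.4), a distance of √(0.7² + 0.3²) ≈ 0.8.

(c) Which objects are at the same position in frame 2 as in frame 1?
none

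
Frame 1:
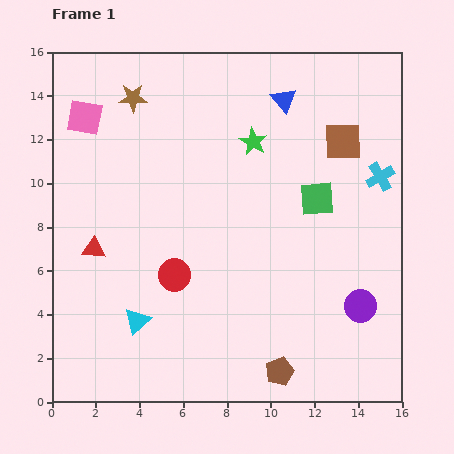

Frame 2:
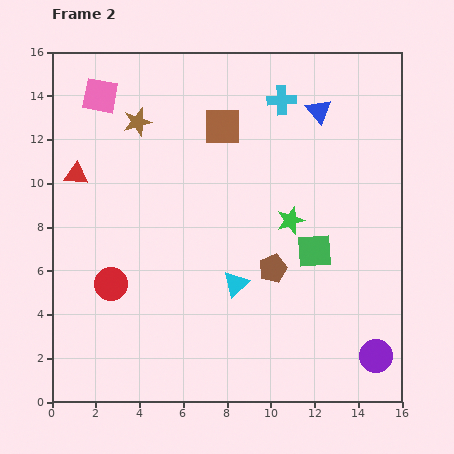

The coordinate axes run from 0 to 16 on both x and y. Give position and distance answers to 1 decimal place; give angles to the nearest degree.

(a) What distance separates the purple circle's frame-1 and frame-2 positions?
2.4

The purple circle moved from (14.1, 4.4) to (14.8, 2.1), a distance of √(0.7² + 2.3²) ≈ 2.4.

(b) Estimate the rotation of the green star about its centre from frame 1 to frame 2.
24° clockwise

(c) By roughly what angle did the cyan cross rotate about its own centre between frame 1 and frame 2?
27° clockwise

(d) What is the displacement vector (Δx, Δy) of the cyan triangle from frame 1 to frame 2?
(4.5, 1.7)

The cyan triangle was at (3.9, 3.7) in frame 1 and (8.4, 5.4) in frame 2.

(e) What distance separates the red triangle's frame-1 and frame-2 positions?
3.5

The red triangle moved from (1.9, 7.0) to (1.1, 10.4), a distance of √(0.8² + 3.4²) ≈ 3.5.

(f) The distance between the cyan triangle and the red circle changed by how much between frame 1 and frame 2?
+3.0

Distance in frame 1: 2.7. Distance in frame 2: 5.7.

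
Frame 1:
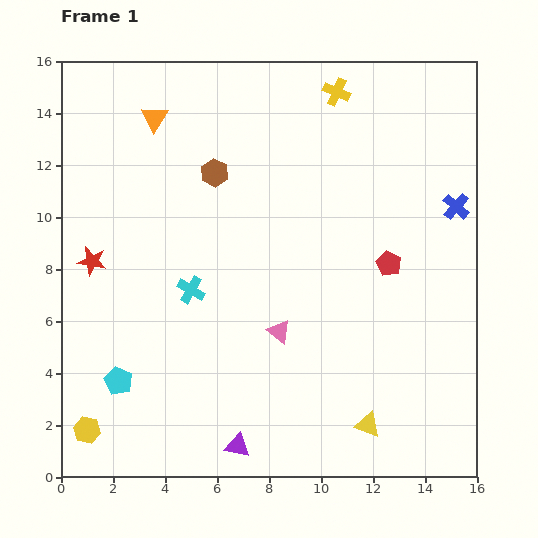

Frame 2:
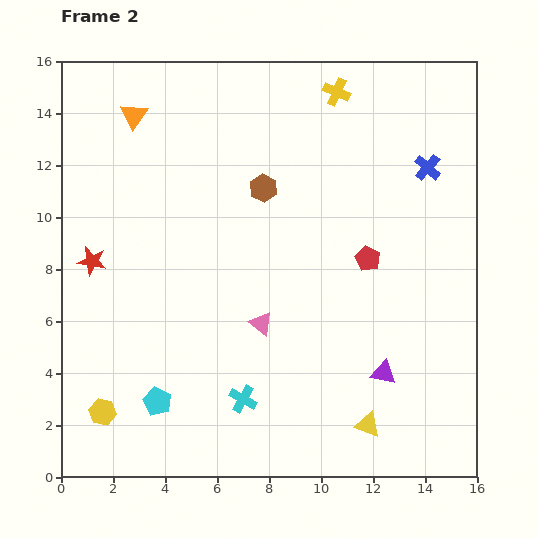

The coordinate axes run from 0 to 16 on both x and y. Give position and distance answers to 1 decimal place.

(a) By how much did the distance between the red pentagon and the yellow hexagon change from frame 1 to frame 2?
-1.4

Distance in frame 1: 13.2. Distance in frame 2: 11.8.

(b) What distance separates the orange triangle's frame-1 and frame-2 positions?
0.8

The orange triangle moved from (3.6, 13.8) to (2.8, 13.9), a distance of √(0.8² + 0.1²) ≈ 0.8.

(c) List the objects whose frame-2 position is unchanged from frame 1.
the yellow triangle, the red star, the yellow cross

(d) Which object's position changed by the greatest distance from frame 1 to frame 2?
the purple triangle

(moved 6.3; next 4.7)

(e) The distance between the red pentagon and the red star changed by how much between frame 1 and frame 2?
-0.8

Distance in frame 1: 11.4. Distance in frame 2: 10.6.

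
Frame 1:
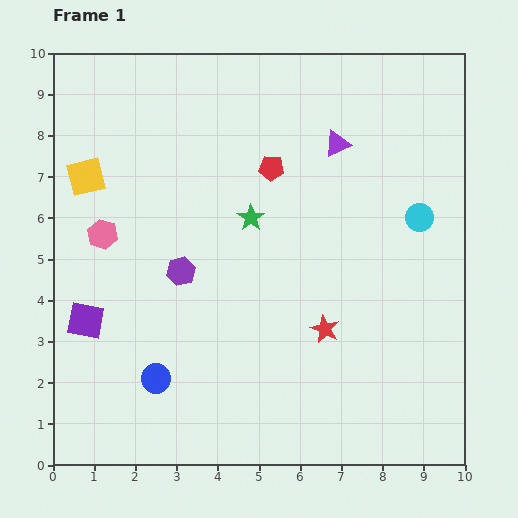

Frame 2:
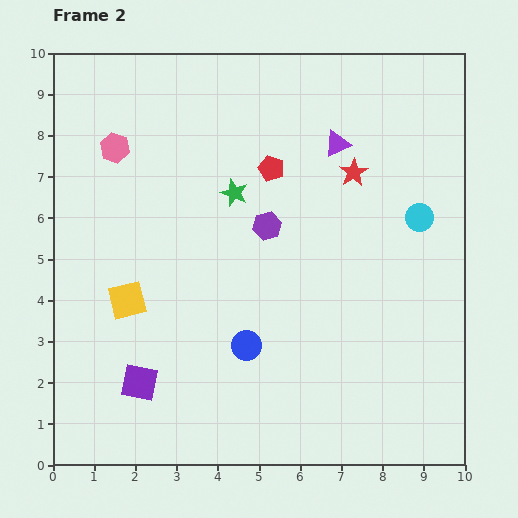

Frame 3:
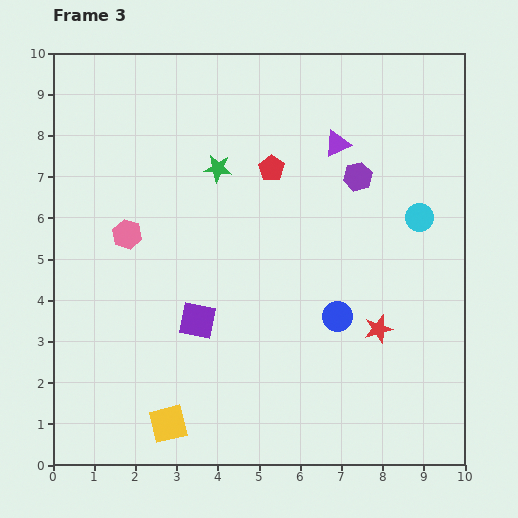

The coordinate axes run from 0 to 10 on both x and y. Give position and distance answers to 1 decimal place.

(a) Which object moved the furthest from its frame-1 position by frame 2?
the red star

(moved 3.9; next 3.2)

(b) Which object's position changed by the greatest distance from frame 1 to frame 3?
the yellow square

(moved 6.3; next 4.9)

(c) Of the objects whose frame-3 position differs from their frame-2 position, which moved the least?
the green star

(moved 0.7)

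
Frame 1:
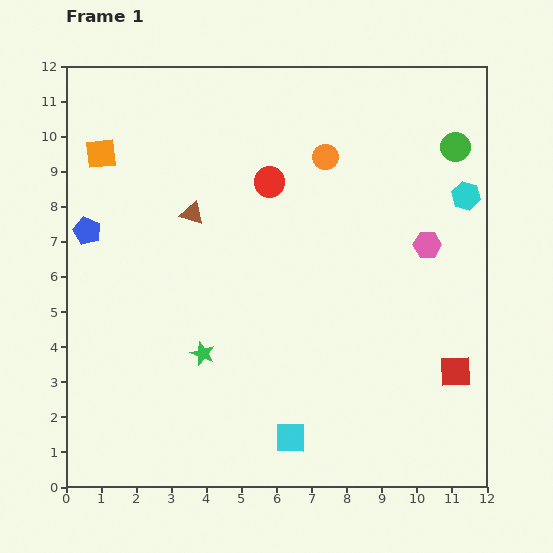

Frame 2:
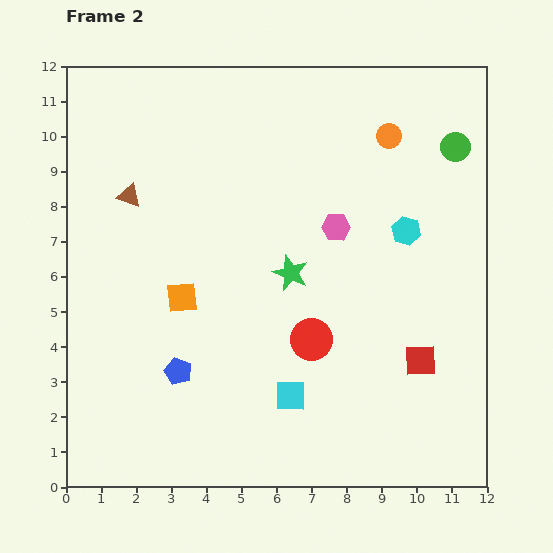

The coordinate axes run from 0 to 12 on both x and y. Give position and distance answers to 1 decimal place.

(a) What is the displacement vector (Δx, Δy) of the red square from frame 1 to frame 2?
(-1.0, 0.3)

The red square was at (11.1, 3.3) in frame 1 and (10.1, 3.6) in frame 2.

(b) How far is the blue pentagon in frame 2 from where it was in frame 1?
4.8

The blue pentagon moved from (0.6, 7.3) to (3.2, 3.3), a distance of √(2.6² + 4.0²) ≈ 4.8.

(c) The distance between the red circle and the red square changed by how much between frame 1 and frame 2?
-4.4

Distance in frame 1: 7.6. Distance in frame 2: 3.2.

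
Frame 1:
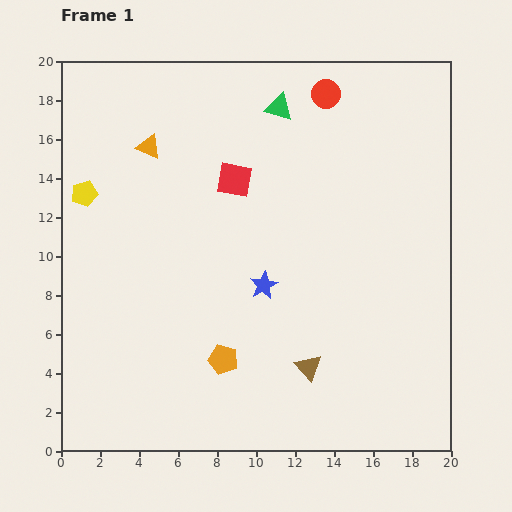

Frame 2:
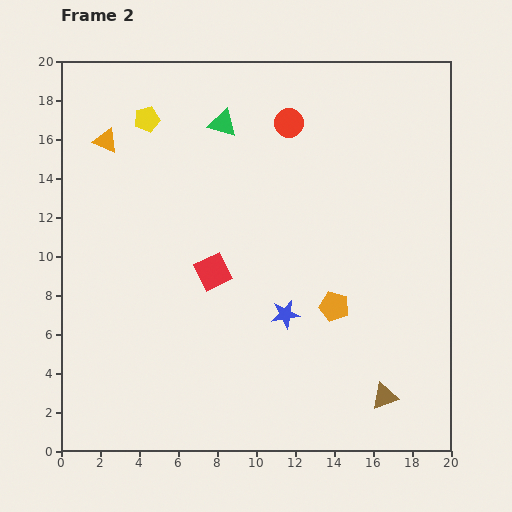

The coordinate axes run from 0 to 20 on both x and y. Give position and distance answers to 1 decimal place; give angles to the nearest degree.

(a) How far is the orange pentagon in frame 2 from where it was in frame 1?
6.3

The orange pentagon moved from (8.3, 4.7) to (14.0, 7.4), a distance of √(5.7² + 2.7²) ≈ 6.3.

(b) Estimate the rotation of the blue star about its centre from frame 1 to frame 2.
18° clockwise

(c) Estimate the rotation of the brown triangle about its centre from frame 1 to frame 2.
53° clockwise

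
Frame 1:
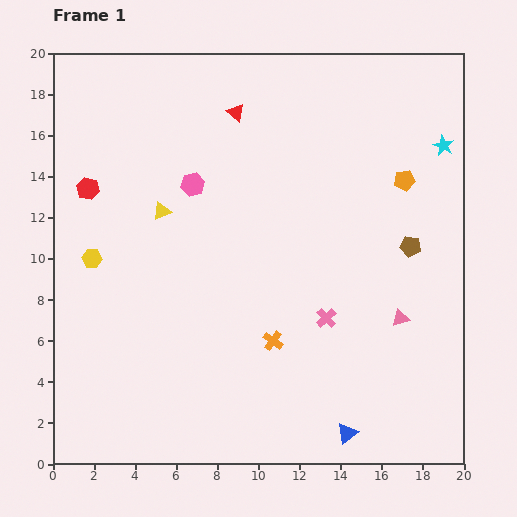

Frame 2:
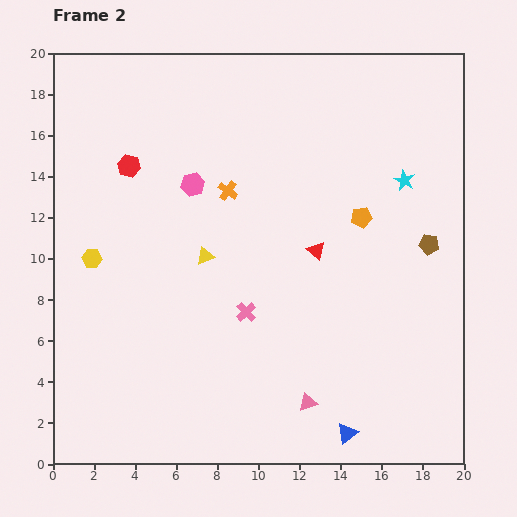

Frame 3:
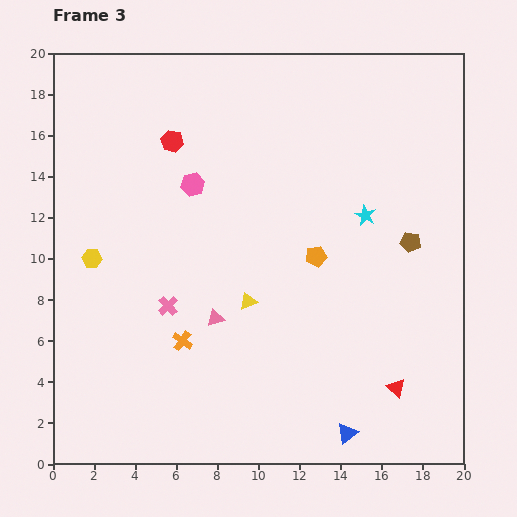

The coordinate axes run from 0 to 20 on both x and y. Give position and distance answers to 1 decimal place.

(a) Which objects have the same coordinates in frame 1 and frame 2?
the yellow hexagon, the pink hexagon, the blue triangle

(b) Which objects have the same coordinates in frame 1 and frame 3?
the yellow hexagon, the pink hexagon, the blue triangle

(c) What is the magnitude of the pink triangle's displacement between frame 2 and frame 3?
6.1

The pink triangle moved from (12.4, 3.0) to (7.9, 7.1), a distance of √(4.5² + 4.1²) ≈ 6.1.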